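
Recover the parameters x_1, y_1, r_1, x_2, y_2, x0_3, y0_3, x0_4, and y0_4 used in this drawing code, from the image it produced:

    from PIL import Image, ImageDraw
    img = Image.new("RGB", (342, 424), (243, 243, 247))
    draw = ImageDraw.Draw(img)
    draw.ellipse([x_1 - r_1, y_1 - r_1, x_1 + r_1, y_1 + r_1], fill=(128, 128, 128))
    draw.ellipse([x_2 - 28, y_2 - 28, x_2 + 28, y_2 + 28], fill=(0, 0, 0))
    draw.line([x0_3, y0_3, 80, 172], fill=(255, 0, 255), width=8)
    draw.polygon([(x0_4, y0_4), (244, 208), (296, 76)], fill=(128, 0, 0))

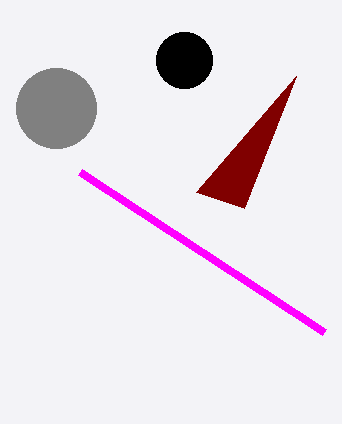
x_1 = 56, y_1 = 108, r_1 = 40, x_2 = 184, y_2 = 60, x0_3 = 324, y0_3 = 332, x0_4 = 196, y0_4 = 192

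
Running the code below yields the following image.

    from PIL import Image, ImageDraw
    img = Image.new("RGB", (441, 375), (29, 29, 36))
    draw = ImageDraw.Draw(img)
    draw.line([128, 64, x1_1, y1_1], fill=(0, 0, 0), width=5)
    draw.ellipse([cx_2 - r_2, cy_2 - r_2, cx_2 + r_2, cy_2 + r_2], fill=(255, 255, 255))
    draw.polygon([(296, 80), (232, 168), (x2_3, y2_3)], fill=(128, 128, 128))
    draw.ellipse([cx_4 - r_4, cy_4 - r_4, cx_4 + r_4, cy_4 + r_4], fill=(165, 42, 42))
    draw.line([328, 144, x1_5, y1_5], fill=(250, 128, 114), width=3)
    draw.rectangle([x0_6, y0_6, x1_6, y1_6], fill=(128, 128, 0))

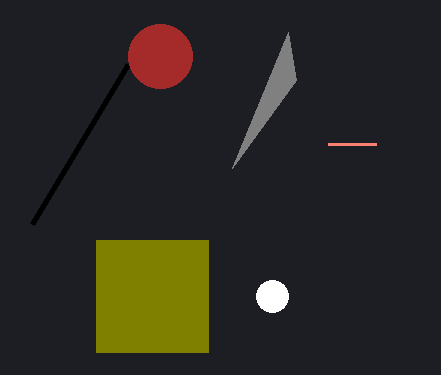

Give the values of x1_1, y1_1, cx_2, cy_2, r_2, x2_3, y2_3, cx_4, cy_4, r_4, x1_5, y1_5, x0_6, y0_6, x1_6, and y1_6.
x1_1 = 32
y1_1 = 224
cx_2 = 272
cy_2 = 296
r_2 = 16
x2_3 = 288
y2_3 = 32
cx_4 = 160
cy_4 = 56
r_4 = 32
x1_5 = 376
y1_5 = 144
x0_6 = 96
y0_6 = 240
x1_6 = 208
y1_6 = 352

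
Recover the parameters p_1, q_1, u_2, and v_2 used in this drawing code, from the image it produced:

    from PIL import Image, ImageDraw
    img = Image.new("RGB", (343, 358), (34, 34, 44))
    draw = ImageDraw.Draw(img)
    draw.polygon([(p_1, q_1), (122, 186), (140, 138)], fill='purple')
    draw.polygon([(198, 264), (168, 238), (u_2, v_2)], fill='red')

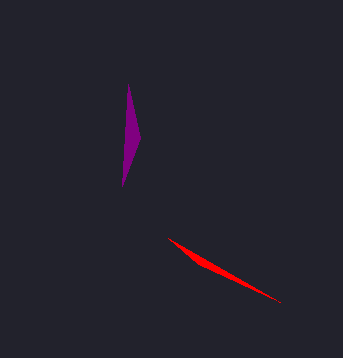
p_1 = 128; q_1 = 84; u_2 = 280; v_2 = 302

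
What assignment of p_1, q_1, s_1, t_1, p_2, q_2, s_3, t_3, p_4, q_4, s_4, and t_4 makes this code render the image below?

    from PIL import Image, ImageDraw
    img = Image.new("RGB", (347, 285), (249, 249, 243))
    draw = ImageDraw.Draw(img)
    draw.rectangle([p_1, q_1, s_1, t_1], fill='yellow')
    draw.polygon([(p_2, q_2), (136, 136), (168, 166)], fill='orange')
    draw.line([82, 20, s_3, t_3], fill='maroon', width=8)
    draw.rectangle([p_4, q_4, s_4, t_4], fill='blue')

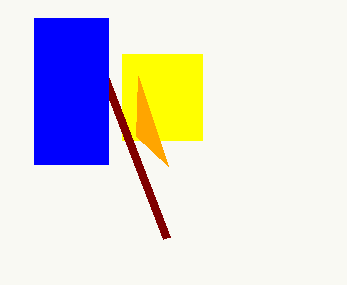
p_1 = 122; q_1 = 54; s_1 = 202; t_1 = 140; p_2 = 138; q_2 = 76; s_3 = 166; t_3 = 238; p_4 = 34; q_4 = 18; s_4 = 108; t_4 = 164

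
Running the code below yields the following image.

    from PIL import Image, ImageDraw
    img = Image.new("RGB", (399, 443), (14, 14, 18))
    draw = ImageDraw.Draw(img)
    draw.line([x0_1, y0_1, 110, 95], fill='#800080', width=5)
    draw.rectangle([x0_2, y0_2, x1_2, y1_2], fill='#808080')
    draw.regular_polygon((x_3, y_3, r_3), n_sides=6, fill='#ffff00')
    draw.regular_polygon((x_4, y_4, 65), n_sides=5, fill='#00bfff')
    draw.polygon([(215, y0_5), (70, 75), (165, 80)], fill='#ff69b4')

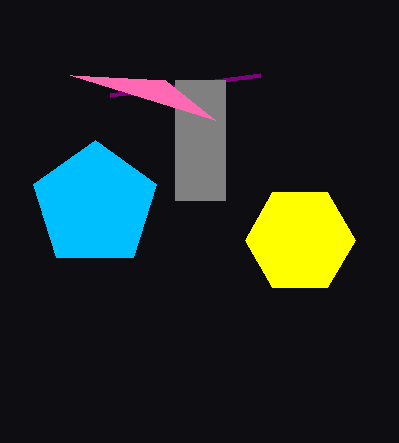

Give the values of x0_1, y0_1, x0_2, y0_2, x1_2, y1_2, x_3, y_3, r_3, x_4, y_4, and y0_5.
x0_1 = 260
y0_1 = 75
x0_2 = 175
y0_2 = 80
x1_2 = 225
y1_2 = 200
x_3 = 300
y_3 = 240
r_3 = 55
x_4 = 95
y_4 = 205
y0_5 = 120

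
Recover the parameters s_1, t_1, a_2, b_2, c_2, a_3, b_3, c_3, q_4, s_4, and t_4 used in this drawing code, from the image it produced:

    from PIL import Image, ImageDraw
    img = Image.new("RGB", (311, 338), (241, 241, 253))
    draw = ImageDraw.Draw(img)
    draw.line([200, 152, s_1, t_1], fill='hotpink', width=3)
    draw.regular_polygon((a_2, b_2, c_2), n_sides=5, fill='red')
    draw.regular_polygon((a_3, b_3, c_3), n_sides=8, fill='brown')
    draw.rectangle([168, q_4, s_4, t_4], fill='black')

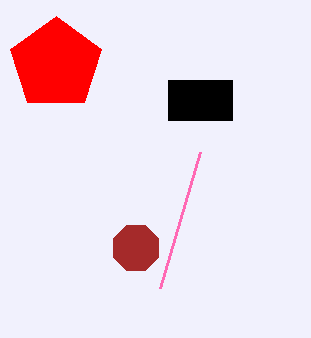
s_1 = 160
t_1 = 288
a_2 = 56
b_2 = 64
c_2 = 48
a_3 = 136
b_3 = 248
c_3 = 24
q_4 = 80
s_4 = 232
t_4 = 120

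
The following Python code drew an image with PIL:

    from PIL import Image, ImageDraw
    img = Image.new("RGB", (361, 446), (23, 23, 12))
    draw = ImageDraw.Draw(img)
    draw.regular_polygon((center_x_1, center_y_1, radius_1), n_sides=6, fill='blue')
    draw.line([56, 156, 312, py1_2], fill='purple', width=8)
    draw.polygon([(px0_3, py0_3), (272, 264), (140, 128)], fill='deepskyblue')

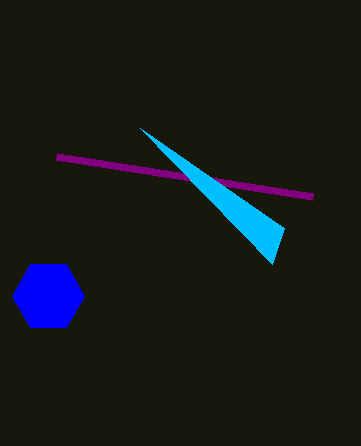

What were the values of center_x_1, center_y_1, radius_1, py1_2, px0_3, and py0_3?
center_x_1 = 48, center_y_1 = 296, radius_1 = 36, py1_2 = 196, px0_3 = 284, py0_3 = 228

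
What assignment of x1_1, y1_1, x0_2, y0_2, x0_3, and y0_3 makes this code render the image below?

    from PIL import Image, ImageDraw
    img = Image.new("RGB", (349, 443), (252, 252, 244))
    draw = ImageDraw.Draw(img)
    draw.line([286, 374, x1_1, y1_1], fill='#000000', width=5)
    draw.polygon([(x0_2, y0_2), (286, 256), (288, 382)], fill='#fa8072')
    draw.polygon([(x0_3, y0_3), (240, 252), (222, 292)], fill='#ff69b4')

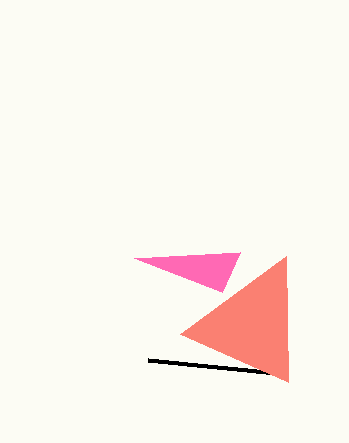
x1_1 = 148
y1_1 = 360
x0_2 = 180
y0_2 = 334
x0_3 = 134
y0_3 = 258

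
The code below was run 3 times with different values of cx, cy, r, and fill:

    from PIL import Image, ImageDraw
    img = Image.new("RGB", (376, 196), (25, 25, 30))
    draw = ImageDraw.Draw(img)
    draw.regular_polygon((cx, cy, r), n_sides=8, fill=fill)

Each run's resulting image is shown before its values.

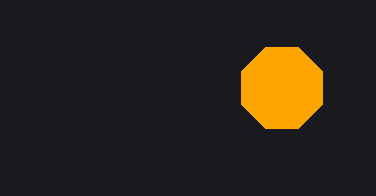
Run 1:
cx = 282, cy = 88, r = 44, fill = 'orange'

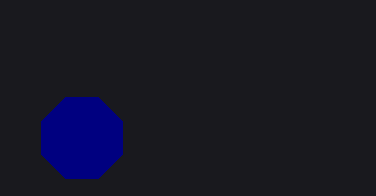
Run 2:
cx = 82; cy = 138; r = 44; fill = 'navy'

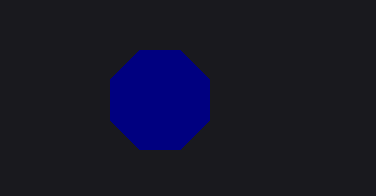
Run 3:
cx = 160; cy = 100; r = 54; fill = 'navy'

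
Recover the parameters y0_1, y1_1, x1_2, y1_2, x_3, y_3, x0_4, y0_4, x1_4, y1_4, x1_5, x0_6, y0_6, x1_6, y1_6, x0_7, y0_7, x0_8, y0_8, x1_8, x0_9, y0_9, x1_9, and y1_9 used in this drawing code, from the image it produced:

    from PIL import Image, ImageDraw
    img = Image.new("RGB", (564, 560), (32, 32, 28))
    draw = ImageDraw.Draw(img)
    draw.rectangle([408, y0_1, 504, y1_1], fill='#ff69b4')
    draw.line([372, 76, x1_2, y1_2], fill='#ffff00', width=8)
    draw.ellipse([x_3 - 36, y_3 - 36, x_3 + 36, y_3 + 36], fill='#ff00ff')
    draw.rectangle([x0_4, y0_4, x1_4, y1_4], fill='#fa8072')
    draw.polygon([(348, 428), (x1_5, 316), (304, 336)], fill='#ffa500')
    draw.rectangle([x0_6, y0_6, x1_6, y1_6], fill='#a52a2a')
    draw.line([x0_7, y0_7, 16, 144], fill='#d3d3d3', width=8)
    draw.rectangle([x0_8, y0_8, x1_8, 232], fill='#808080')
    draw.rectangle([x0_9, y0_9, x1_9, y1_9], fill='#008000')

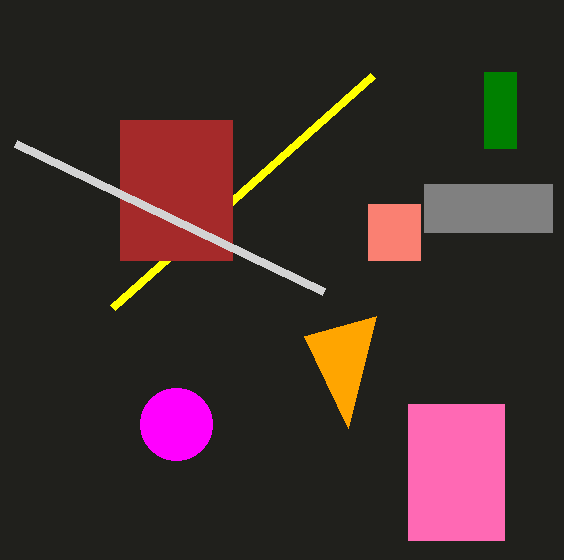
y0_1 = 404; y1_1 = 540; x1_2 = 112; y1_2 = 308; x_3 = 176; y_3 = 424; x0_4 = 368; y0_4 = 204; x1_4 = 420; y1_4 = 260; x1_5 = 376; x0_6 = 120; y0_6 = 120; x1_6 = 232; y1_6 = 260; x0_7 = 324; y0_7 = 292; x0_8 = 424; y0_8 = 184; x1_8 = 552; x0_9 = 484; y0_9 = 72; x1_9 = 516; y1_9 = 148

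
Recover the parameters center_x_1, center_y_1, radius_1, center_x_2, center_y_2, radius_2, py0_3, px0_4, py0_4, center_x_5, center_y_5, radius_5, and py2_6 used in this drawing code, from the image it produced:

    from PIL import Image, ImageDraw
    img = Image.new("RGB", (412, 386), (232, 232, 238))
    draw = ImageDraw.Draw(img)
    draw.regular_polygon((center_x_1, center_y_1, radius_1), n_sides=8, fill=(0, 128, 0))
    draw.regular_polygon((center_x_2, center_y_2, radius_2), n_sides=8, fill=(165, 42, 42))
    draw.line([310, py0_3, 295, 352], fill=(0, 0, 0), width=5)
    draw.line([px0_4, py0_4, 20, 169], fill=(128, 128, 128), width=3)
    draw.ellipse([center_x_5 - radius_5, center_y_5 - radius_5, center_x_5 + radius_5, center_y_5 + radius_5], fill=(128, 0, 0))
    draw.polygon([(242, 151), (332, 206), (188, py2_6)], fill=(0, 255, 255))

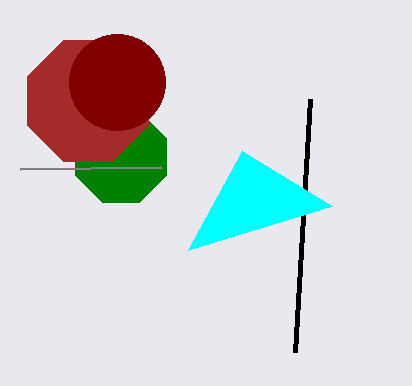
center_x_1 = 121; center_y_1 = 157; radius_1 = 49; center_x_2 = 88; center_y_2 = 101; radius_2 = 65; py0_3 = 99; px0_4 = 161; py0_4 = 167; center_x_5 = 117; center_y_5 = 82; radius_5 = 48; py2_6 = 250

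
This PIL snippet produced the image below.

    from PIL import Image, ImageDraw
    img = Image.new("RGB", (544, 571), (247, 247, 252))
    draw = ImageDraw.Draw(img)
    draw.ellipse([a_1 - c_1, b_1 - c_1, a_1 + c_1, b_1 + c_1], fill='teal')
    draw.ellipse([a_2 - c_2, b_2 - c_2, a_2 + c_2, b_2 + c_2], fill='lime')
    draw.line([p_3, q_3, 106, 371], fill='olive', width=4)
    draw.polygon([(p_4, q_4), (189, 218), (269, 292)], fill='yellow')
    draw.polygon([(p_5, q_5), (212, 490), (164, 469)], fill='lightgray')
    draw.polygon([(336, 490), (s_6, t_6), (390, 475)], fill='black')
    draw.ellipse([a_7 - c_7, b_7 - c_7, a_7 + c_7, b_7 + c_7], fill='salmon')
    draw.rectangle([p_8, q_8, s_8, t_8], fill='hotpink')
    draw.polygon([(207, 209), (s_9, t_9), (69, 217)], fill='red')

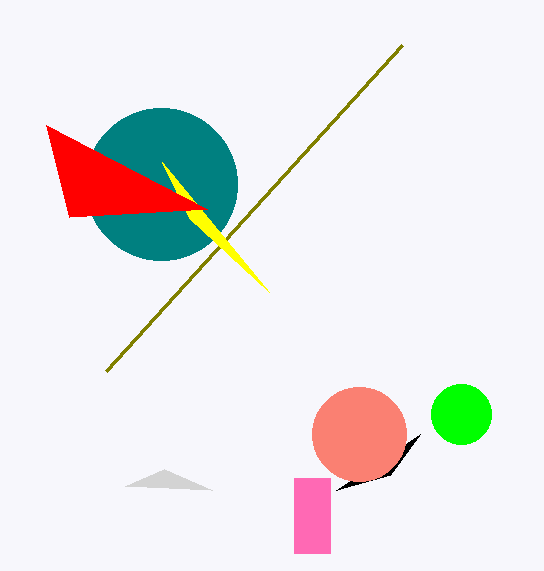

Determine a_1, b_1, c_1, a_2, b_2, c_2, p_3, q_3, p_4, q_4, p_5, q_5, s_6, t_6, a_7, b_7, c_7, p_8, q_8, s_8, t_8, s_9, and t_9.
a_1 = 161; b_1 = 184; c_1 = 76; a_2 = 461; b_2 = 414; c_2 = 30; p_3 = 402; q_3 = 45; p_4 = 162; q_4 = 162; p_5 = 125; q_5 = 486; s_6 = 420; t_6 = 434; a_7 = 359; b_7 = 434; c_7 = 47; p_8 = 294; q_8 = 478; s_8 = 330; t_8 = 553; s_9 = 46; t_9 = 125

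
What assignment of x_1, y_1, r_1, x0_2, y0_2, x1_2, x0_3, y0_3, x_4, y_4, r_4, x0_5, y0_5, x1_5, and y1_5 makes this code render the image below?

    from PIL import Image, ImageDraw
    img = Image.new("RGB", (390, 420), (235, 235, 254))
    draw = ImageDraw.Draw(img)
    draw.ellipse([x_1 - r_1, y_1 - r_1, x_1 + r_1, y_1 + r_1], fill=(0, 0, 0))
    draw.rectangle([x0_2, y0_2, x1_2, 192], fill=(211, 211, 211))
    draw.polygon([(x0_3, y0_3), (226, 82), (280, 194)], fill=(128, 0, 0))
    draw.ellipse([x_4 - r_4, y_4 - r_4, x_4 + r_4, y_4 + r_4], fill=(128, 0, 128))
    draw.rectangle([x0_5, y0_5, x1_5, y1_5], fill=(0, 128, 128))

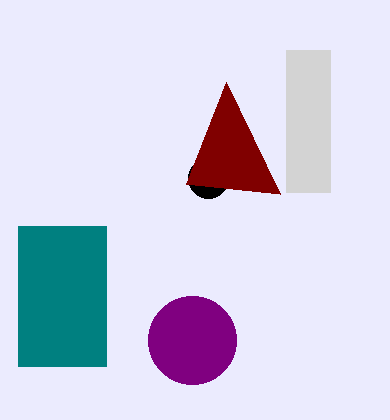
x_1 = 208, y_1 = 178, r_1 = 20, x0_2 = 286, y0_2 = 50, x1_2 = 330, x0_3 = 186, y0_3 = 184, x_4 = 192, y_4 = 340, r_4 = 44, x0_5 = 18, y0_5 = 226, x1_5 = 106, y1_5 = 366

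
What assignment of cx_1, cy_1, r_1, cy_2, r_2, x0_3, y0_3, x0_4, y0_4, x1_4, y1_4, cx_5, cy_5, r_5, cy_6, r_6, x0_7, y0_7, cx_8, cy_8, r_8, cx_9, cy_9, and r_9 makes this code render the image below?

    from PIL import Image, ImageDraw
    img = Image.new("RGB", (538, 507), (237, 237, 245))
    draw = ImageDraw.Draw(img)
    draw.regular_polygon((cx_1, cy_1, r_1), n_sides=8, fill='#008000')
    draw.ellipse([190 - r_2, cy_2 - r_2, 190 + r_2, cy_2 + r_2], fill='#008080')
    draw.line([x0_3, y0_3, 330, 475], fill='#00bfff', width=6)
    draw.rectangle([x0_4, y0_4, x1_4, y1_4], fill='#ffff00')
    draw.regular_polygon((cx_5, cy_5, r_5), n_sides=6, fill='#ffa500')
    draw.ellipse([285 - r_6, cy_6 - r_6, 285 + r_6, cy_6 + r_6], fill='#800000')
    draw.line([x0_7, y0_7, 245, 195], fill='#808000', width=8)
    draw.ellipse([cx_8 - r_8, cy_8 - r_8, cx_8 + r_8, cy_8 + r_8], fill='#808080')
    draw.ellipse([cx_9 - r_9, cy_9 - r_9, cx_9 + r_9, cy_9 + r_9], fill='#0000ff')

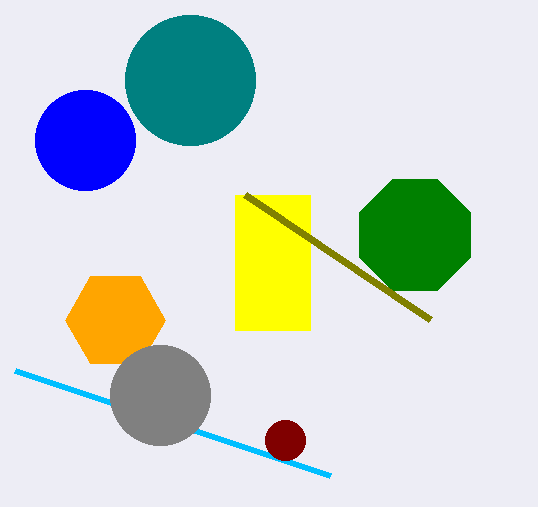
cx_1 = 415, cy_1 = 235, r_1 = 60, cy_2 = 80, r_2 = 65, x0_3 = 15, y0_3 = 370, x0_4 = 235, y0_4 = 195, x1_4 = 310, y1_4 = 330, cx_5 = 115, cy_5 = 320, r_5 = 50, cy_6 = 440, r_6 = 20, x0_7 = 430, y0_7 = 320, cx_8 = 160, cy_8 = 395, r_8 = 50, cx_9 = 85, cy_9 = 140, r_9 = 50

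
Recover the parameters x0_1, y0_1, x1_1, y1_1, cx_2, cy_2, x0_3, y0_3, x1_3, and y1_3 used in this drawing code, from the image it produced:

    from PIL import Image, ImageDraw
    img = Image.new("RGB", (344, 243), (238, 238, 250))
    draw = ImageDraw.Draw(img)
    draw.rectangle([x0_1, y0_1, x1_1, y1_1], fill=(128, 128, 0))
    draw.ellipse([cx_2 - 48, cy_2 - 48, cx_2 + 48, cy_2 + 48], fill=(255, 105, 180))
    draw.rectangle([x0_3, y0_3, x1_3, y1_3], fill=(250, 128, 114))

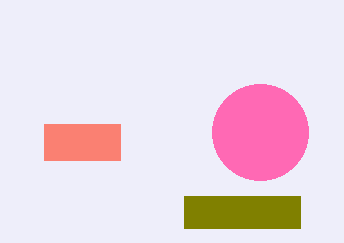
x0_1 = 184; y0_1 = 196; x1_1 = 300; y1_1 = 228; cx_2 = 260; cy_2 = 132; x0_3 = 44; y0_3 = 124; x1_3 = 120; y1_3 = 160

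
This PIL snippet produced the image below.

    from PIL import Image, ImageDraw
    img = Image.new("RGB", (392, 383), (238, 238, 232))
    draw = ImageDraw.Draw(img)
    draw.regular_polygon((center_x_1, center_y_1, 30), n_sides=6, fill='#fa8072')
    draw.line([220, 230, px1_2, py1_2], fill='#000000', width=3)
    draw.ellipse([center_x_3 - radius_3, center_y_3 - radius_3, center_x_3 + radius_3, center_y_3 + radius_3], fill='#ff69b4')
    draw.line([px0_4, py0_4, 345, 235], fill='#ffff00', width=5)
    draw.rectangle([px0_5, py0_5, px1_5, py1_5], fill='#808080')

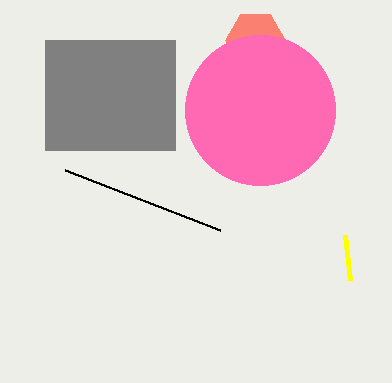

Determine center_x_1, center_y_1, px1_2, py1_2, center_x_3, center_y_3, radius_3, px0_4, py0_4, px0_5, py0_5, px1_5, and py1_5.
center_x_1 = 255
center_y_1 = 40
px1_2 = 65
py1_2 = 170
center_x_3 = 260
center_y_3 = 110
radius_3 = 75
px0_4 = 350
py0_4 = 280
px0_5 = 45
py0_5 = 40
px1_5 = 175
py1_5 = 150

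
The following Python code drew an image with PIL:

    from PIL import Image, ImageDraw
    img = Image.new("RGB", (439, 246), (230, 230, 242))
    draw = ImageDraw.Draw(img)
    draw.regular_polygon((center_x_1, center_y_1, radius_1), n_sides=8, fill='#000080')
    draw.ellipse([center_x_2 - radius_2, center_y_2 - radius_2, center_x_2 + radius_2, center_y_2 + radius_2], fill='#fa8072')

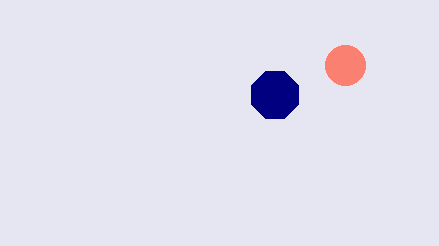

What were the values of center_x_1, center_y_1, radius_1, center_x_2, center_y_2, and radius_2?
center_x_1 = 275; center_y_1 = 95; radius_1 = 25; center_x_2 = 345; center_y_2 = 65; radius_2 = 20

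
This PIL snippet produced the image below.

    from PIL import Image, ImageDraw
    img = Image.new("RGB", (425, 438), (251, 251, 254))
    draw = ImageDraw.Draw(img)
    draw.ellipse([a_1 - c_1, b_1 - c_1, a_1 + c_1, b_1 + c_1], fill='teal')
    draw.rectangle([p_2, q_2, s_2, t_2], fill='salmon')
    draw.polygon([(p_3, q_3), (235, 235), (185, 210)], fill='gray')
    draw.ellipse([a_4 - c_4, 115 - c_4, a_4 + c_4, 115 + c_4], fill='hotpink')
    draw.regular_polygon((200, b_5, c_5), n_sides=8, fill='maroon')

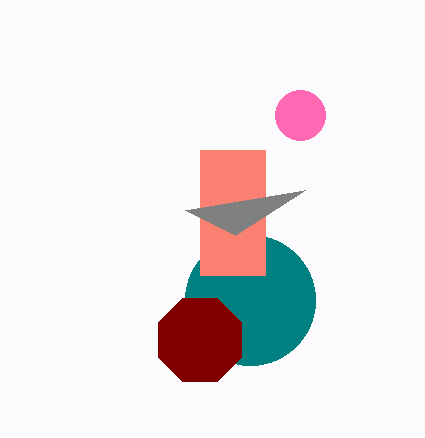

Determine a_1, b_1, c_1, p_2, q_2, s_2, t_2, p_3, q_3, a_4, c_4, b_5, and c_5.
a_1 = 250
b_1 = 300
c_1 = 65
p_2 = 200
q_2 = 150
s_2 = 265
t_2 = 275
p_3 = 305
q_3 = 190
a_4 = 300
c_4 = 25
b_5 = 340
c_5 = 45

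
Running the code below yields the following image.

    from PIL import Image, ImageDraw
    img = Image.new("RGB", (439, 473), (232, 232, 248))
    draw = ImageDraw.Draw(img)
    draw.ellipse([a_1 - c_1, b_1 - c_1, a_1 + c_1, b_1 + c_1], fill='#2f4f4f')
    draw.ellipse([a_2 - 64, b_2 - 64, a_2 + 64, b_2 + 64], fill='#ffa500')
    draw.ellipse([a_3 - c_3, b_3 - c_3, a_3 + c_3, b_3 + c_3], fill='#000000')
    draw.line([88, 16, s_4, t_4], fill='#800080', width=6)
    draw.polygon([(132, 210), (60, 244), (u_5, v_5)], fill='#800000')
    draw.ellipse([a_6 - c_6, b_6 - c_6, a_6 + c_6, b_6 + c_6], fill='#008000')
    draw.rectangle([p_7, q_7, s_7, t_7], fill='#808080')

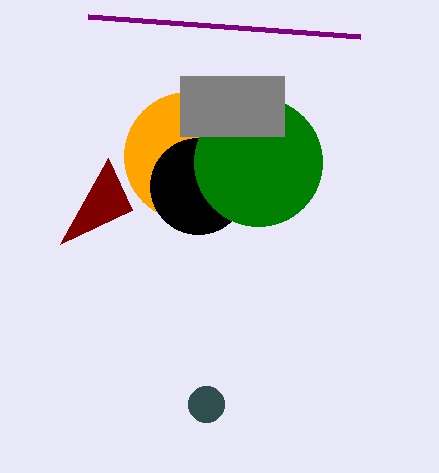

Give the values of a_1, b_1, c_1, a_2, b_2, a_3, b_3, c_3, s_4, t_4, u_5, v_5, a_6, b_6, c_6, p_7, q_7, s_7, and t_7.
a_1 = 206, b_1 = 404, c_1 = 18, a_2 = 188, b_2 = 156, a_3 = 198, b_3 = 186, c_3 = 48, s_4 = 360, t_4 = 36, u_5 = 108, v_5 = 158, a_6 = 258, b_6 = 162, c_6 = 64, p_7 = 180, q_7 = 76, s_7 = 284, t_7 = 136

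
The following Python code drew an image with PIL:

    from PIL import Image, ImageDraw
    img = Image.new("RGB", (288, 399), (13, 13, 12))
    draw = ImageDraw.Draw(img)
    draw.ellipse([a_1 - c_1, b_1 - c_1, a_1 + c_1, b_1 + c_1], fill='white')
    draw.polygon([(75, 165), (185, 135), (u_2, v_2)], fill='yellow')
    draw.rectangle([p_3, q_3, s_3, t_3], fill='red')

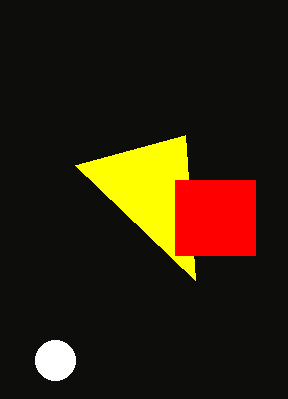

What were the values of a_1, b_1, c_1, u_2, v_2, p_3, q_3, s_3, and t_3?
a_1 = 55; b_1 = 360; c_1 = 20; u_2 = 195; v_2 = 280; p_3 = 175; q_3 = 180; s_3 = 255; t_3 = 255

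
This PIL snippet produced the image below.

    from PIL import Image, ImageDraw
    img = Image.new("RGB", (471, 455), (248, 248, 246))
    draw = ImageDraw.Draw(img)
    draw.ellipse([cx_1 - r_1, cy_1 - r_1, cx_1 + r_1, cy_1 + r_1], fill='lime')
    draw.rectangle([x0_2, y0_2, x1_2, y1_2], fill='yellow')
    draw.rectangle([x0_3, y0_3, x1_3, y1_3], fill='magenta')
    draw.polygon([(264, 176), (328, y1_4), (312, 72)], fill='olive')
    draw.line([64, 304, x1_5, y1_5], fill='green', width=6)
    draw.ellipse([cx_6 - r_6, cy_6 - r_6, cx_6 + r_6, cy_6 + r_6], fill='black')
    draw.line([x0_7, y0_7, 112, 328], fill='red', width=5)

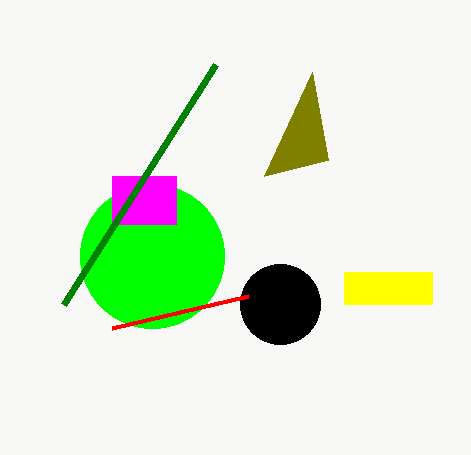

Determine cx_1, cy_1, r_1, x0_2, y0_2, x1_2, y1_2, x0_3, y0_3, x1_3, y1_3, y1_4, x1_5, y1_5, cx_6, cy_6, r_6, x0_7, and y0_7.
cx_1 = 152, cy_1 = 256, r_1 = 72, x0_2 = 344, y0_2 = 272, x1_2 = 432, y1_2 = 304, x0_3 = 112, y0_3 = 176, x1_3 = 176, y1_3 = 224, y1_4 = 160, x1_5 = 216, y1_5 = 64, cx_6 = 280, cy_6 = 304, r_6 = 40, x0_7 = 248, y0_7 = 296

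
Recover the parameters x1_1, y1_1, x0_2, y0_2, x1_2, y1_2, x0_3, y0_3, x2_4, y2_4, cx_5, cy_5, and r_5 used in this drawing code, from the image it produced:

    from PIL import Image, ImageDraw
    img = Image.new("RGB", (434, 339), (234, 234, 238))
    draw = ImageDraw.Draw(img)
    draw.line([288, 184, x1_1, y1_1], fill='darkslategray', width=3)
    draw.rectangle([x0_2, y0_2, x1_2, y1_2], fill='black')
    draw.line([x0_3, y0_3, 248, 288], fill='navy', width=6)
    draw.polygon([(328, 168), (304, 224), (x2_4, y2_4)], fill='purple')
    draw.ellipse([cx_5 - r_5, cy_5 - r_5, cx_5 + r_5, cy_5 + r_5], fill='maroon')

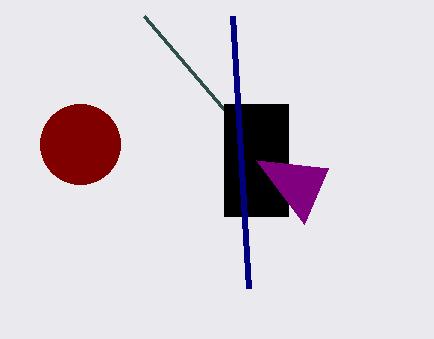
x1_1 = 144, y1_1 = 16, x0_2 = 224, y0_2 = 104, x1_2 = 288, y1_2 = 216, x0_3 = 232, y0_3 = 16, x2_4 = 256, y2_4 = 160, cx_5 = 80, cy_5 = 144, r_5 = 40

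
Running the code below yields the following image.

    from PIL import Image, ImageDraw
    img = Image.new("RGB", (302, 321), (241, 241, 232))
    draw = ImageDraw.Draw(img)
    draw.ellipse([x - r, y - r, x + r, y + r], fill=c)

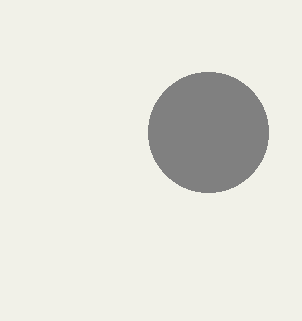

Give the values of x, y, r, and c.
x = 208
y = 132
r = 60
c = 'gray'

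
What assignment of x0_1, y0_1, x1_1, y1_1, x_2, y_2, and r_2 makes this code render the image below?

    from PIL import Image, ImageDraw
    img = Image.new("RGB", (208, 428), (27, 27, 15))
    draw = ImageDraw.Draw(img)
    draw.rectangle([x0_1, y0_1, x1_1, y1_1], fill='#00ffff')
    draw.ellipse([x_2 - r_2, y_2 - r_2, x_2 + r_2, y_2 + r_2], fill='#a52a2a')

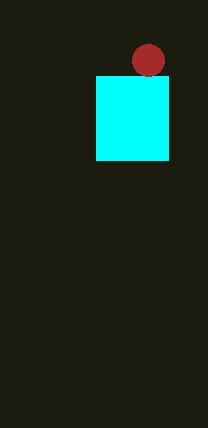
x0_1 = 96
y0_1 = 76
x1_1 = 168
y1_1 = 160
x_2 = 148
y_2 = 60
r_2 = 16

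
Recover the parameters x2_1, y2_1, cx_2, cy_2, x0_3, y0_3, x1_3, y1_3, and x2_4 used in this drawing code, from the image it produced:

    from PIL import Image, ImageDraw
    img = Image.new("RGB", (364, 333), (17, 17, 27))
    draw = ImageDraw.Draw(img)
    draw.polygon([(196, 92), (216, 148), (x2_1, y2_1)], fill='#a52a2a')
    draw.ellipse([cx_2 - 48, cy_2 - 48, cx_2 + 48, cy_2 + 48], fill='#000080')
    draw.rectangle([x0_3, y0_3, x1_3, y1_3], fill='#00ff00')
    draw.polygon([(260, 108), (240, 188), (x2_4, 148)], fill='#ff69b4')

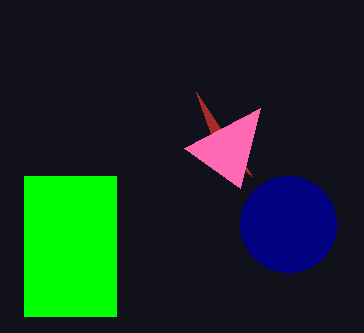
x2_1 = 252; y2_1 = 176; cx_2 = 288; cy_2 = 224; x0_3 = 24; y0_3 = 176; x1_3 = 116; y1_3 = 316; x2_4 = 184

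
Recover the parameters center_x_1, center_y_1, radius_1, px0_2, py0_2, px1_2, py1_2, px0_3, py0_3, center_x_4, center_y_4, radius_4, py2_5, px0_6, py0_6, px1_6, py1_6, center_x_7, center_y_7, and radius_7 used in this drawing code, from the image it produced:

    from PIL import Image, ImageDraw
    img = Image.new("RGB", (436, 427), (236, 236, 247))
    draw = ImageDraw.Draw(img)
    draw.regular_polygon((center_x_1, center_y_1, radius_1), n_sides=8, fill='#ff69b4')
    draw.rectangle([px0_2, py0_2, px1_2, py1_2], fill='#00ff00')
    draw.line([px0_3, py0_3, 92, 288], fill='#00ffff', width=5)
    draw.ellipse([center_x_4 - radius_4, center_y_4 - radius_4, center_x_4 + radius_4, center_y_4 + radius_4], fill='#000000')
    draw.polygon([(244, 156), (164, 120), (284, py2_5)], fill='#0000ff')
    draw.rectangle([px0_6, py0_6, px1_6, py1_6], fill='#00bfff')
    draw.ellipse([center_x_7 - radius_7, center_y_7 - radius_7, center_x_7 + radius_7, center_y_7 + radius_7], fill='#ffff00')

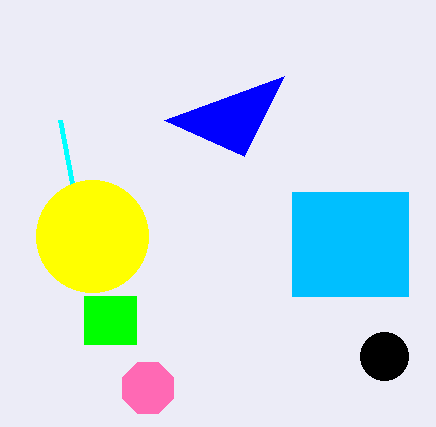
center_x_1 = 148; center_y_1 = 388; radius_1 = 28; px0_2 = 84; py0_2 = 296; px1_2 = 136; py1_2 = 344; px0_3 = 60; py0_3 = 120; center_x_4 = 384; center_y_4 = 356; radius_4 = 24; py2_5 = 76; px0_6 = 292; py0_6 = 192; px1_6 = 408; py1_6 = 296; center_x_7 = 92; center_y_7 = 236; radius_7 = 56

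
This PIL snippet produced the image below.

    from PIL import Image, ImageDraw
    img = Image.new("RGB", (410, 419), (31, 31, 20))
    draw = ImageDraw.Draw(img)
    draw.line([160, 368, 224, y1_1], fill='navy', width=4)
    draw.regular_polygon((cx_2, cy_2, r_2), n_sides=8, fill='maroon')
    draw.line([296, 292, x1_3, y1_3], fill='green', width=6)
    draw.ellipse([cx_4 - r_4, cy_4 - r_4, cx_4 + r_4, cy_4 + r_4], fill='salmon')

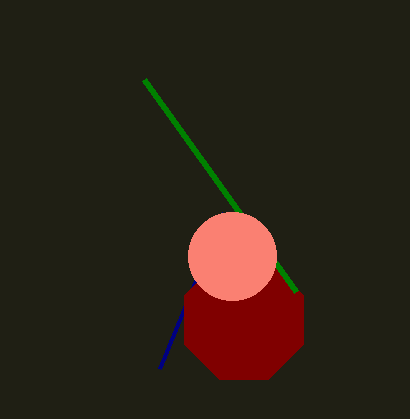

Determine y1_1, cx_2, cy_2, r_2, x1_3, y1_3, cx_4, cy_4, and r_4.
y1_1 = 212
cx_2 = 244
cy_2 = 320
r_2 = 64
x1_3 = 144
y1_3 = 80
cx_4 = 232
cy_4 = 256
r_4 = 44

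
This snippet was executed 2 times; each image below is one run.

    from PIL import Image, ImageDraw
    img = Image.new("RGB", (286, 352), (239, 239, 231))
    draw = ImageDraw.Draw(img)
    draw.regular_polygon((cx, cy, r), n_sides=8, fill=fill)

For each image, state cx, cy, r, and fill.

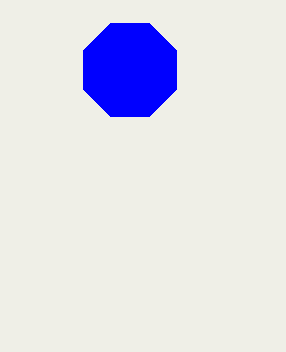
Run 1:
cx = 130; cy = 70; r = 50; fill = 'blue'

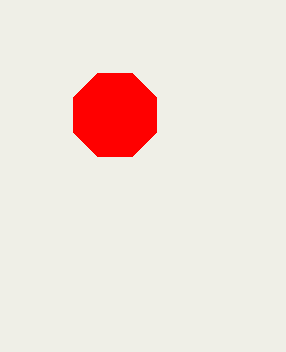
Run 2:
cx = 115, cy = 115, r = 45, fill = 'red'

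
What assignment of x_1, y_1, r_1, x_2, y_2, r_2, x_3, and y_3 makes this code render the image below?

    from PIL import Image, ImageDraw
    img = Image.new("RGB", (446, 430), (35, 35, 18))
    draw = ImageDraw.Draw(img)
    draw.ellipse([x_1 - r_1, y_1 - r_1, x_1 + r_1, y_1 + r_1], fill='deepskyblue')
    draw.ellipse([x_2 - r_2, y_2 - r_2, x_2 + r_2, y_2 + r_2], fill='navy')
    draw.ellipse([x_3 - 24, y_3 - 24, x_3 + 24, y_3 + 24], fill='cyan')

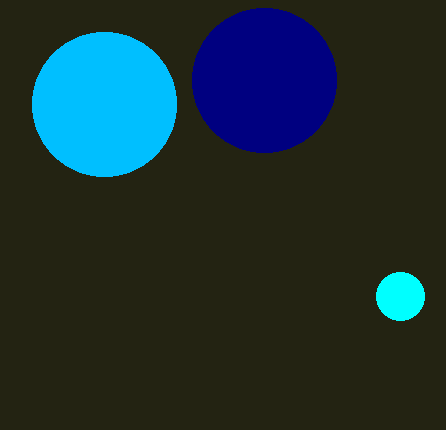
x_1 = 104
y_1 = 104
r_1 = 72
x_2 = 264
y_2 = 80
r_2 = 72
x_3 = 400
y_3 = 296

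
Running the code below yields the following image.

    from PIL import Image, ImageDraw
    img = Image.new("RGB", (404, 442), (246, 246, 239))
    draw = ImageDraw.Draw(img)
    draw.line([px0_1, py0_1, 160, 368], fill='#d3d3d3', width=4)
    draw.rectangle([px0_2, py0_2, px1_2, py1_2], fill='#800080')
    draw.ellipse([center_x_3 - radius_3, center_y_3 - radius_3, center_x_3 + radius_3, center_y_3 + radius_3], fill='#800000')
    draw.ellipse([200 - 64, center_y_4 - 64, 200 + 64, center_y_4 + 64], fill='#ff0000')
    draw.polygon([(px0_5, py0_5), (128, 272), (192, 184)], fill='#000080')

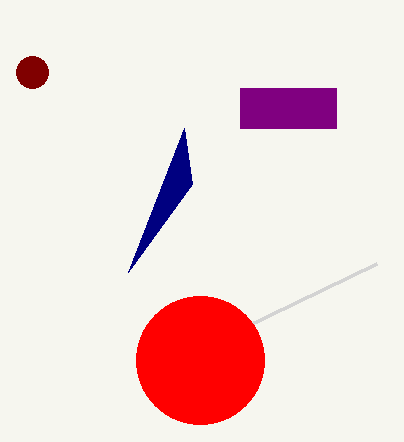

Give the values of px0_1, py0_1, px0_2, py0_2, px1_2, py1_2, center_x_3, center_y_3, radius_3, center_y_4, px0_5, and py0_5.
px0_1 = 376
py0_1 = 264
px0_2 = 240
py0_2 = 88
px1_2 = 336
py1_2 = 128
center_x_3 = 32
center_y_3 = 72
radius_3 = 16
center_y_4 = 360
px0_5 = 184
py0_5 = 128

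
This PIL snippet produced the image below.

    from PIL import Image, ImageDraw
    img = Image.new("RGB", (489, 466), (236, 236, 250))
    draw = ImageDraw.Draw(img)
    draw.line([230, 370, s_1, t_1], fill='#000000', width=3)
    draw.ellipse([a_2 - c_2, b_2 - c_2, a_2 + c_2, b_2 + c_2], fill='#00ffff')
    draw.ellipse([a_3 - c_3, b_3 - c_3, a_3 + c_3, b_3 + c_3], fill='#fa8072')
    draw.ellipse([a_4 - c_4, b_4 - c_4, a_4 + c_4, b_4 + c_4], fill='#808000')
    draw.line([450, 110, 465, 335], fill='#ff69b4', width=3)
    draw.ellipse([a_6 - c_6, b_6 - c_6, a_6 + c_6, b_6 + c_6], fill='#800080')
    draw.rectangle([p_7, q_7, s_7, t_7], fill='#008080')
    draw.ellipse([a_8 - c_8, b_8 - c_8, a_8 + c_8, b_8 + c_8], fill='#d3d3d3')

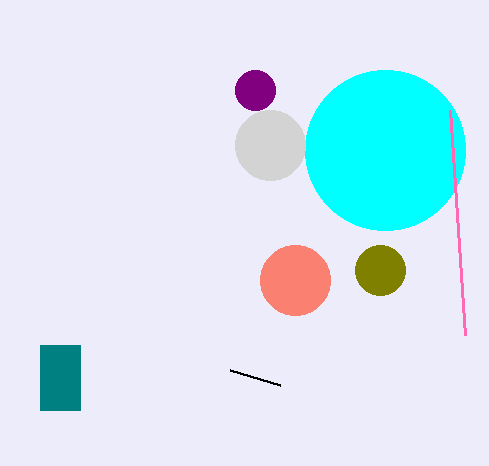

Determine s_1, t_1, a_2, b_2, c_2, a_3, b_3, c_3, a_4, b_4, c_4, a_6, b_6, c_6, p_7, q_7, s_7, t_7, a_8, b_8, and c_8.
s_1 = 280, t_1 = 385, a_2 = 385, b_2 = 150, c_2 = 80, a_3 = 295, b_3 = 280, c_3 = 35, a_4 = 380, b_4 = 270, c_4 = 25, a_6 = 255, b_6 = 90, c_6 = 20, p_7 = 40, q_7 = 345, s_7 = 80, t_7 = 410, a_8 = 270, b_8 = 145, c_8 = 35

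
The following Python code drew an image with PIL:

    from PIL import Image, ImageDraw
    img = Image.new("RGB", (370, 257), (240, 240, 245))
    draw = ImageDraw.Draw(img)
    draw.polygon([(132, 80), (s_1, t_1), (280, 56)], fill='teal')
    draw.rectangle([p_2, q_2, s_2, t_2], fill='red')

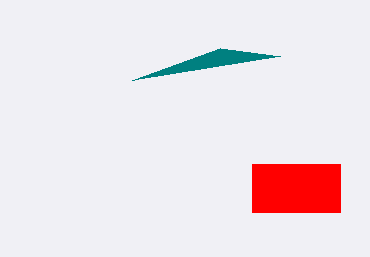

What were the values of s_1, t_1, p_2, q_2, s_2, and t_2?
s_1 = 220; t_1 = 48; p_2 = 252; q_2 = 164; s_2 = 340; t_2 = 212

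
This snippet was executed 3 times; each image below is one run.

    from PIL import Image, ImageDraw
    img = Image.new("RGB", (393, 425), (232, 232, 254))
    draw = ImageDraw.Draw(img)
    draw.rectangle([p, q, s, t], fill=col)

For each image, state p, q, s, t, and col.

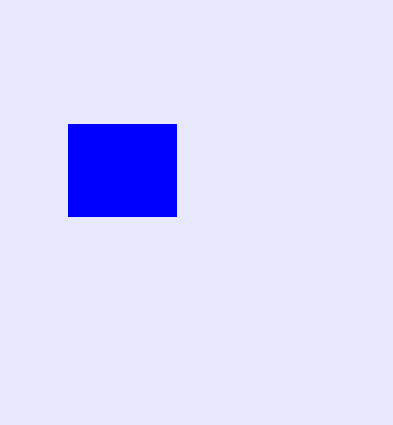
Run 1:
p = 68
q = 124
s = 176
t = 216
col = 'blue'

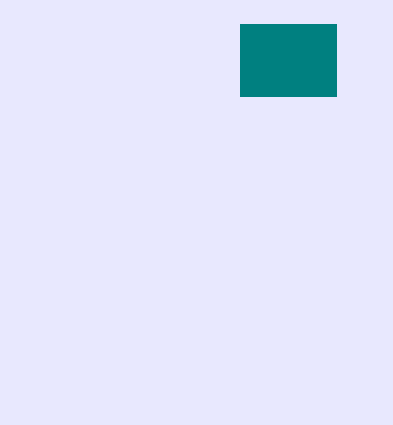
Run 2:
p = 240, q = 24, s = 336, t = 96, col = 'teal'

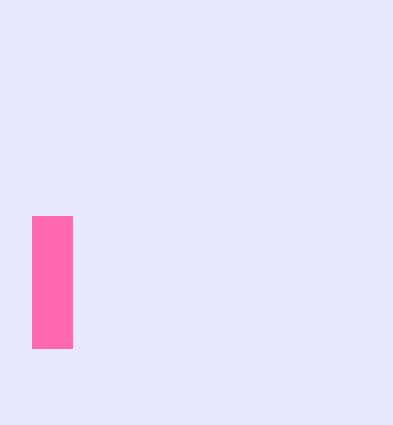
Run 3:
p = 32; q = 216; s = 72; t = 348; col = 'hotpink'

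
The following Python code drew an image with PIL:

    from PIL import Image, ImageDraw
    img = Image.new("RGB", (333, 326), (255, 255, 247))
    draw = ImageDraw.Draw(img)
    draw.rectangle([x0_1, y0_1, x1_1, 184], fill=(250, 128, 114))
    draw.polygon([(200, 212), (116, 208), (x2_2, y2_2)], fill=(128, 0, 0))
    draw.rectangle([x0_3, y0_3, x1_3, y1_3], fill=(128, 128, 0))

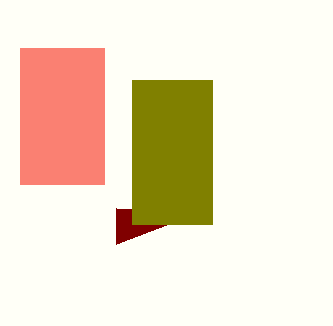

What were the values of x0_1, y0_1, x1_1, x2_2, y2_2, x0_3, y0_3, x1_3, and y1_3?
x0_1 = 20, y0_1 = 48, x1_1 = 104, x2_2 = 116, y2_2 = 244, x0_3 = 132, y0_3 = 80, x1_3 = 212, y1_3 = 224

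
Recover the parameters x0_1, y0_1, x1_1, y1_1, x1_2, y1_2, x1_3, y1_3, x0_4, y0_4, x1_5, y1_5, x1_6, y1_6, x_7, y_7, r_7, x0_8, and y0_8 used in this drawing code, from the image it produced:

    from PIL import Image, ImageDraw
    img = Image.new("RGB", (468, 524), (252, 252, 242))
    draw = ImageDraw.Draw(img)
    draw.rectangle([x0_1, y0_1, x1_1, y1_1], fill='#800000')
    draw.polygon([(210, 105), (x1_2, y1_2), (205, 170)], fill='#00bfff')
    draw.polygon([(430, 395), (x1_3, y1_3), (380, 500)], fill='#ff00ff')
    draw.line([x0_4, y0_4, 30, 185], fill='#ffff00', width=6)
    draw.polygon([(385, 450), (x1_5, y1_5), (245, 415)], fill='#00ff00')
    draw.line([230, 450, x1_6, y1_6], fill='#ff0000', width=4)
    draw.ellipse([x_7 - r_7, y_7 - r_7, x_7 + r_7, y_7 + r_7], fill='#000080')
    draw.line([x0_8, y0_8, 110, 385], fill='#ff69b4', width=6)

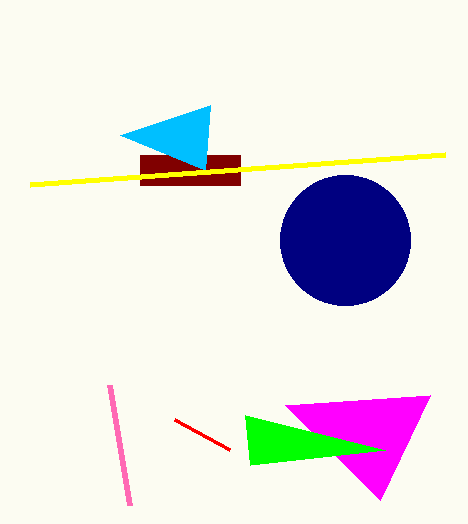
x0_1 = 140; y0_1 = 155; x1_1 = 240; y1_1 = 185; x1_2 = 120; y1_2 = 135; x1_3 = 285; y1_3 = 405; x0_4 = 445; y0_4 = 155; x1_5 = 250; y1_5 = 465; x1_6 = 175; y1_6 = 420; x_7 = 345; y_7 = 240; r_7 = 65; x0_8 = 130; y0_8 = 505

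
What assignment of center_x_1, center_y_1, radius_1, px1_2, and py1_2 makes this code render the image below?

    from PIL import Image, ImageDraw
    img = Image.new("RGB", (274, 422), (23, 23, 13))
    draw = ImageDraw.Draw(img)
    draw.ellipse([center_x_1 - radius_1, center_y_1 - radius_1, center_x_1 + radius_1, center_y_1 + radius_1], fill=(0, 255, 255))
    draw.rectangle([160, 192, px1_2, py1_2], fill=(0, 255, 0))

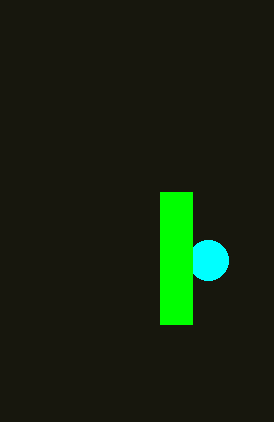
center_x_1 = 208
center_y_1 = 260
radius_1 = 20
px1_2 = 192
py1_2 = 324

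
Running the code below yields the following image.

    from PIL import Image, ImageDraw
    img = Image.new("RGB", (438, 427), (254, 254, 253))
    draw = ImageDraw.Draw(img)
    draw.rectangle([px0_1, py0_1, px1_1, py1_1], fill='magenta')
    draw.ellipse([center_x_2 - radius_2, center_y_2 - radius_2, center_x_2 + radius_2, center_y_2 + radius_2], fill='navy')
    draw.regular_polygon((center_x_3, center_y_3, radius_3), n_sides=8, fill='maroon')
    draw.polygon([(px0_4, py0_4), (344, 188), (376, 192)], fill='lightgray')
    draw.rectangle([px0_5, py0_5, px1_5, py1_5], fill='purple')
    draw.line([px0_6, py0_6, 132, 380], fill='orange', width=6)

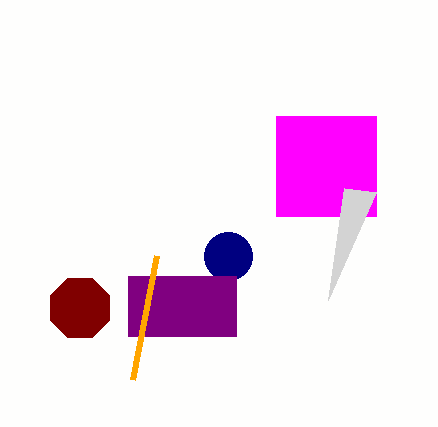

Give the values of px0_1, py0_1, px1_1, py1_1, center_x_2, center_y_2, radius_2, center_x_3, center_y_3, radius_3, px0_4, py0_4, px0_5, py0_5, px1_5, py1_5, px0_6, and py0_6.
px0_1 = 276; py0_1 = 116; px1_1 = 376; py1_1 = 216; center_x_2 = 228; center_y_2 = 256; radius_2 = 24; center_x_3 = 80; center_y_3 = 308; radius_3 = 32; px0_4 = 328; py0_4 = 300; px0_5 = 128; py0_5 = 276; px1_5 = 236; py1_5 = 336; px0_6 = 156; py0_6 = 256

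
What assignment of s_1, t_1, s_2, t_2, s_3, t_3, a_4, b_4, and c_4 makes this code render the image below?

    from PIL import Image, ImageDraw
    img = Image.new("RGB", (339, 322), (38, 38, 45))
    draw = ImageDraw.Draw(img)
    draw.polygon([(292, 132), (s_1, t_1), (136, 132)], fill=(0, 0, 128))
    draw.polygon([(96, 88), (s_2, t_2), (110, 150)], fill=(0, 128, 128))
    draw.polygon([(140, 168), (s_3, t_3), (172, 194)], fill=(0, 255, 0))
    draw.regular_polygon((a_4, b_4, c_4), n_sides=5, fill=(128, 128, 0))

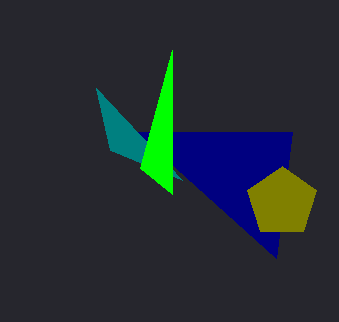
s_1 = 276
t_1 = 258
s_2 = 182
t_2 = 180
s_3 = 172
t_3 = 50
a_4 = 282
b_4 = 202
c_4 = 36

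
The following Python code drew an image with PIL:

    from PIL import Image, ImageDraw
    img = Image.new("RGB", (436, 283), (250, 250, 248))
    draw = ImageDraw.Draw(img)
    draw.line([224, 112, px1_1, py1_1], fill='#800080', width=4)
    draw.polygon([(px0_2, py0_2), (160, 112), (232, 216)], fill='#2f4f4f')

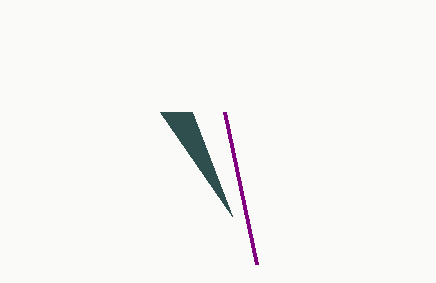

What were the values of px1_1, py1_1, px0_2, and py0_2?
px1_1 = 256
py1_1 = 264
px0_2 = 192
py0_2 = 112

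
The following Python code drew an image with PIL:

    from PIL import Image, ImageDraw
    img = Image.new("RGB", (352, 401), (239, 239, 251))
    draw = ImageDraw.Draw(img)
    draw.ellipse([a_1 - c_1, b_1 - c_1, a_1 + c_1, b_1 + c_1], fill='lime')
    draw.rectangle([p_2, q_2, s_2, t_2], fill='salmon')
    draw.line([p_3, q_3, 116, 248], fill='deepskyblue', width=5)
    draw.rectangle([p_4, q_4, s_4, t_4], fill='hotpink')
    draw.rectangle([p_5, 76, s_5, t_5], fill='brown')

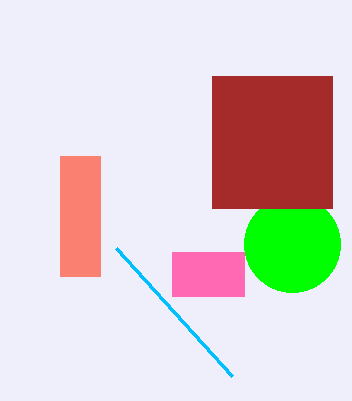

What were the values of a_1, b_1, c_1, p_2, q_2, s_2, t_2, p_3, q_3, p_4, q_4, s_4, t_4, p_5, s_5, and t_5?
a_1 = 292, b_1 = 244, c_1 = 48, p_2 = 60, q_2 = 156, s_2 = 100, t_2 = 276, p_3 = 232, q_3 = 376, p_4 = 172, q_4 = 252, s_4 = 244, t_4 = 296, p_5 = 212, s_5 = 332, t_5 = 208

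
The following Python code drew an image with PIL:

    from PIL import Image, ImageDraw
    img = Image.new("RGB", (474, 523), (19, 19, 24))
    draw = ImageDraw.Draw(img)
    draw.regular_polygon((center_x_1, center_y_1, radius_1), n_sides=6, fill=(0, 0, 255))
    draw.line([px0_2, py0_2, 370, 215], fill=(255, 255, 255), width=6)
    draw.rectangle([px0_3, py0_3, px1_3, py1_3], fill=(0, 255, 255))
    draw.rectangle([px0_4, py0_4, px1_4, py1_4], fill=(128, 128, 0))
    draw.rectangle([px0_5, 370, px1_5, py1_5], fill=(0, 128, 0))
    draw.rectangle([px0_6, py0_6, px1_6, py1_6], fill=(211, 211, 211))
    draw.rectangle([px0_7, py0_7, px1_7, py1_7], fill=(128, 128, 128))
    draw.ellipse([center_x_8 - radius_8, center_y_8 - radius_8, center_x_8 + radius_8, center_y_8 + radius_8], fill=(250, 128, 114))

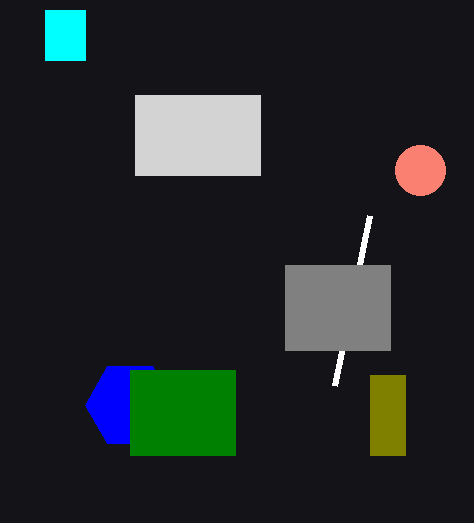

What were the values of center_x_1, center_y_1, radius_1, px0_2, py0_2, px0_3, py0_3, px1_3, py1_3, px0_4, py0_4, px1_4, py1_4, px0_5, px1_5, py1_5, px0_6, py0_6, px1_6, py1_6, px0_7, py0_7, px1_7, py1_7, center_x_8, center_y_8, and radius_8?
center_x_1 = 130; center_y_1 = 405; radius_1 = 45; px0_2 = 335; py0_2 = 385; px0_3 = 45; py0_3 = 10; px1_3 = 85; py1_3 = 60; px0_4 = 370; py0_4 = 375; px1_4 = 405; py1_4 = 455; px0_5 = 130; px1_5 = 235; py1_5 = 455; px0_6 = 135; py0_6 = 95; px1_6 = 260; py1_6 = 175; px0_7 = 285; py0_7 = 265; px1_7 = 390; py1_7 = 350; center_x_8 = 420; center_y_8 = 170; radius_8 = 25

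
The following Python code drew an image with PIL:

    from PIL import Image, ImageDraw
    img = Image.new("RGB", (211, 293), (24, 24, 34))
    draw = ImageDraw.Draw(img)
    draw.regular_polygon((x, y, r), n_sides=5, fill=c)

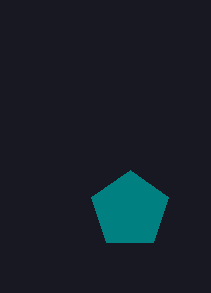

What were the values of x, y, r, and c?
x = 130; y = 210; r = 40; c = 'teal'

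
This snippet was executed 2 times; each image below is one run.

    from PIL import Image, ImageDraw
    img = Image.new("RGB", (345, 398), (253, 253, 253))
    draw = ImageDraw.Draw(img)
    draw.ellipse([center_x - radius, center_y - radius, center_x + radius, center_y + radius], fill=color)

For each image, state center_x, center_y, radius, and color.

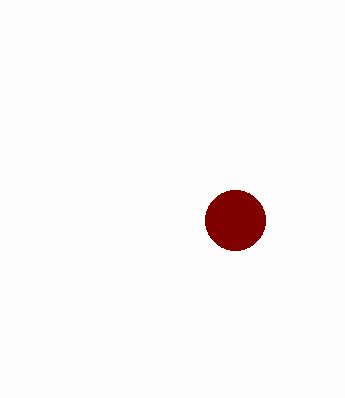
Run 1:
center_x = 235, center_y = 220, radius = 30, color = 'maroon'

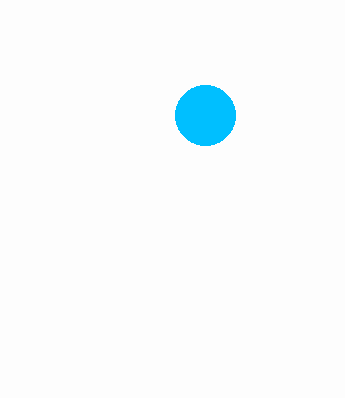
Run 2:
center_x = 205; center_y = 115; radius = 30; color = 'deepskyblue'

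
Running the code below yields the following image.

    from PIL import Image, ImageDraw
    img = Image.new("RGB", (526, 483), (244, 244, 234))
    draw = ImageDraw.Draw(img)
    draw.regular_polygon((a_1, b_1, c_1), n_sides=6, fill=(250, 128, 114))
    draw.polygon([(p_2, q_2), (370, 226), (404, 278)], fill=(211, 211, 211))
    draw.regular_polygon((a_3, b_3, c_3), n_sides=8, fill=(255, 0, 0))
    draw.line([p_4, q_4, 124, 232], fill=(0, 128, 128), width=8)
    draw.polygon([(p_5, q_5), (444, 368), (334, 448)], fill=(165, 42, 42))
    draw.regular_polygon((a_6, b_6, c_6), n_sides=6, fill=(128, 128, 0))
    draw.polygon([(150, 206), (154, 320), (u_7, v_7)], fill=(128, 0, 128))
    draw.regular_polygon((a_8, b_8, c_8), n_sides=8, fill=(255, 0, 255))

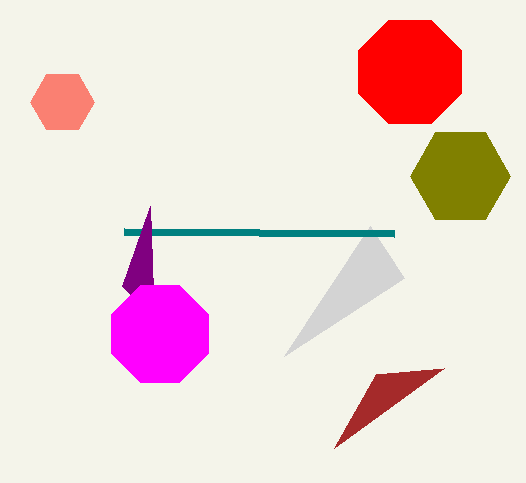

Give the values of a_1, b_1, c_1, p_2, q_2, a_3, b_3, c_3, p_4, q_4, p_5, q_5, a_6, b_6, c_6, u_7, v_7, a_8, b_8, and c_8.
a_1 = 62, b_1 = 102, c_1 = 32, p_2 = 284, q_2 = 356, a_3 = 410, b_3 = 72, c_3 = 56, p_4 = 394, q_4 = 234, p_5 = 376, q_5 = 374, a_6 = 460, b_6 = 176, c_6 = 50, u_7 = 122, v_7 = 286, a_8 = 160, b_8 = 334, c_8 = 52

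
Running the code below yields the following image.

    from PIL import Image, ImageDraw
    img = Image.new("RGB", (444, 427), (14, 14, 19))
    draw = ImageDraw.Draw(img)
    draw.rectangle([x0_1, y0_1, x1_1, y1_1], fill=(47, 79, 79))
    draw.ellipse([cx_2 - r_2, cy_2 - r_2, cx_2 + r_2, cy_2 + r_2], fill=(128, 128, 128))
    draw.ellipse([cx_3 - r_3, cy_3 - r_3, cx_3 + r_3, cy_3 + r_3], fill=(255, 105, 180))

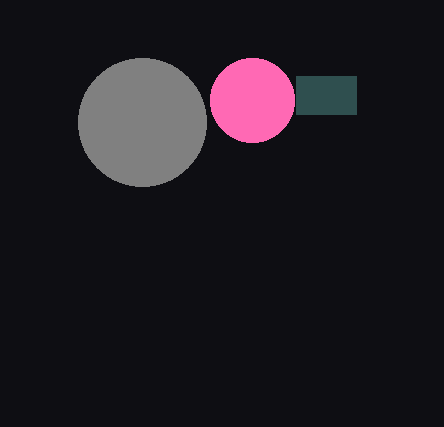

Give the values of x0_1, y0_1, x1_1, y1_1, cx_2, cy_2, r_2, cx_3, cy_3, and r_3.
x0_1 = 296
y0_1 = 76
x1_1 = 356
y1_1 = 114
cx_2 = 142
cy_2 = 122
r_2 = 64
cx_3 = 252
cy_3 = 100
r_3 = 42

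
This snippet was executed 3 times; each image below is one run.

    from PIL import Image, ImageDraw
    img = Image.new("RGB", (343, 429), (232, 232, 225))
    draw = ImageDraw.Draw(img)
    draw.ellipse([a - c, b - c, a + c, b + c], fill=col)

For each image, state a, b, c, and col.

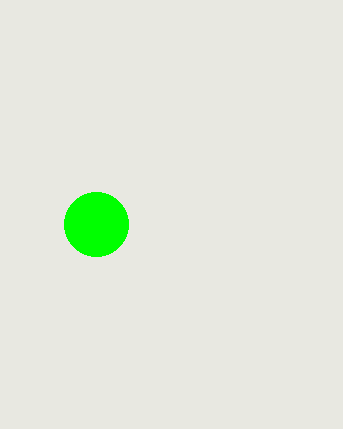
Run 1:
a = 96, b = 224, c = 32, col = 'lime'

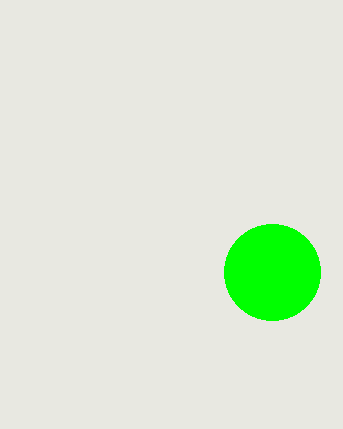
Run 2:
a = 272; b = 272; c = 48; col = 'lime'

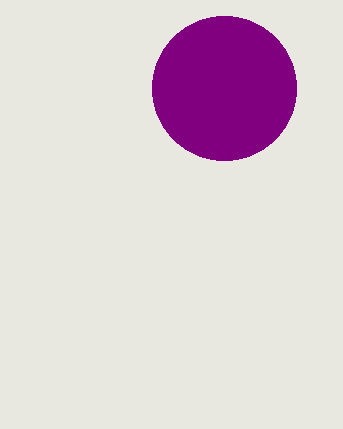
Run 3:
a = 224, b = 88, c = 72, col = 'purple'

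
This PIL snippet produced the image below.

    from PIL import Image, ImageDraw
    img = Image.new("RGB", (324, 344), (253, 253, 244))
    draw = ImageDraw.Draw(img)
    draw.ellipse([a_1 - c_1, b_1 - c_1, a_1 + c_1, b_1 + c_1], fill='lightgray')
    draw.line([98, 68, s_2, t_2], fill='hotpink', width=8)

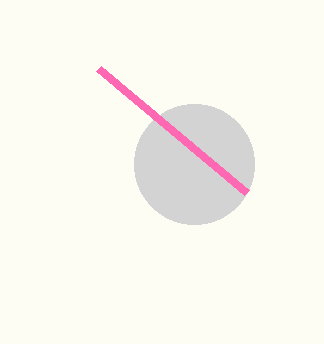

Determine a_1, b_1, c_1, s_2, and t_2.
a_1 = 194, b_1 = 164, c_1 = 60, s_2 = 246, t_2 = 192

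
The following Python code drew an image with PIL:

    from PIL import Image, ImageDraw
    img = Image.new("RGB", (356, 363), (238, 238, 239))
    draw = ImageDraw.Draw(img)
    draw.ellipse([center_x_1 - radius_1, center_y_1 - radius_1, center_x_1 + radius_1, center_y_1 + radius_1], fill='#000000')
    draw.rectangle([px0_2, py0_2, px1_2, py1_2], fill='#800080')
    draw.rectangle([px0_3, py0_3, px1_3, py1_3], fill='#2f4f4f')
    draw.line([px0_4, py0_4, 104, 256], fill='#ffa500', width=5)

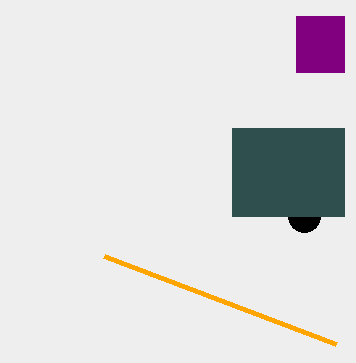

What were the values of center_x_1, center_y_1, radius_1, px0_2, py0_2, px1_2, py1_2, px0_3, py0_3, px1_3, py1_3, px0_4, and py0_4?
center_x_1 = 304
center_y_1 = 216
radius_1 = 16
px0_2 = 296
py0_2 = 16
px1_2 = 344
py1_2 = 72
px0_3 = 232
py0_3 = 128
px1_3 = 344
py1_3 = 216
px0_4 = 336
py0_4 = 344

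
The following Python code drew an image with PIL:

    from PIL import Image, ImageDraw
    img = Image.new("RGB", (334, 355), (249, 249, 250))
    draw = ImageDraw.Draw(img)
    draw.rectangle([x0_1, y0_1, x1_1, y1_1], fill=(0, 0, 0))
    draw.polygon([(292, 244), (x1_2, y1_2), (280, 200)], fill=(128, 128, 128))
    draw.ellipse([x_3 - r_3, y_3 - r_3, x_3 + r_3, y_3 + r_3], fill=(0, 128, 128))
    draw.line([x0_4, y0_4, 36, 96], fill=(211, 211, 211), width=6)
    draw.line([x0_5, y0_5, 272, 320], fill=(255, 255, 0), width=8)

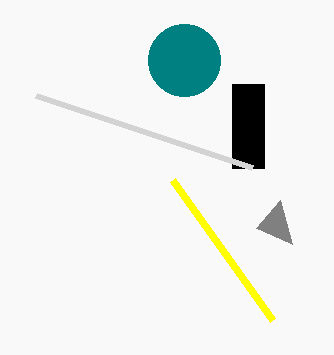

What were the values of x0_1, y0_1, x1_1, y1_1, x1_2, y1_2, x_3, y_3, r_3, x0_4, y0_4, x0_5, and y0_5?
x0_1 = 232, y0_1 = 84, x1_1 = 264, y1_1 = 168, x1_2 = 256, y1_2 = 228, x_3 = 184, y_3 = 60, r_3 = 36, x0_4 = 252, y0_4 = 168, x0_5 = 172, y0_5 = 180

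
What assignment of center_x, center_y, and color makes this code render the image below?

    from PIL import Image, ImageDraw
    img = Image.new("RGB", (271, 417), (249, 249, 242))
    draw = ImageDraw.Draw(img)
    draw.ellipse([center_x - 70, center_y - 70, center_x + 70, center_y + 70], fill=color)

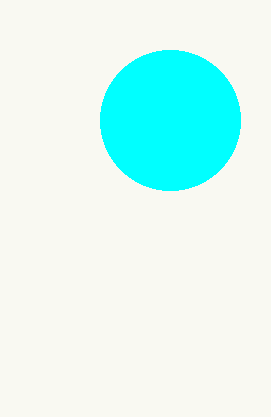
center_x = 170; center_y = 120; color = 'cyan'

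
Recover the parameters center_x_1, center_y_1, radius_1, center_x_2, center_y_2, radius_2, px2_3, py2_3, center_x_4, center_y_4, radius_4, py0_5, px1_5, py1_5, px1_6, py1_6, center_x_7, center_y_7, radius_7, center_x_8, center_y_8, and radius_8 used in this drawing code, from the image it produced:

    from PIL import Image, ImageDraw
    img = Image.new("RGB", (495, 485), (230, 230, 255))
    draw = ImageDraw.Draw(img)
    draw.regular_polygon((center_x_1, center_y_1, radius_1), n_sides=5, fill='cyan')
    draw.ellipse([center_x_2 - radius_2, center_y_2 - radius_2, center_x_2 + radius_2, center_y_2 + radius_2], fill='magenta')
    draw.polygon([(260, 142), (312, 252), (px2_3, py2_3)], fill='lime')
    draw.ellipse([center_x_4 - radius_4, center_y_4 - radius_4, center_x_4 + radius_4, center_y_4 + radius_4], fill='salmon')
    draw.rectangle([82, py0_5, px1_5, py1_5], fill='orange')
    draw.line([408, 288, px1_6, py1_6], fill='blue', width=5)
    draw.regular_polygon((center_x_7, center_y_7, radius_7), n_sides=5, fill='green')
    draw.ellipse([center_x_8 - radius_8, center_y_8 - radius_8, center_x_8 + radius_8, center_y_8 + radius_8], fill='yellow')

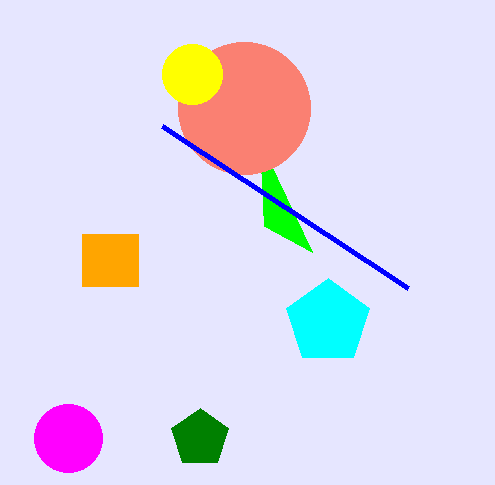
center_x_1 = 328
center_y_1 = 322
radius_1 = 44
center_x_2 = 68
center_y_2 = 438
radius_2 = 34
px2_3 = 264
py2_3 = 226
center_x_4 = 244
center_y_4 = 108
radius_4 = 66
py0_5 = 234
px1_5 = 138
py1_5 = 286
px1_6 = 162
py1_6 = 126
center_x_7 = 200
center_y_7 = 438
radius_7 = 30
center_x_8 = 192
center_y_8 = 74
radius_8 = 30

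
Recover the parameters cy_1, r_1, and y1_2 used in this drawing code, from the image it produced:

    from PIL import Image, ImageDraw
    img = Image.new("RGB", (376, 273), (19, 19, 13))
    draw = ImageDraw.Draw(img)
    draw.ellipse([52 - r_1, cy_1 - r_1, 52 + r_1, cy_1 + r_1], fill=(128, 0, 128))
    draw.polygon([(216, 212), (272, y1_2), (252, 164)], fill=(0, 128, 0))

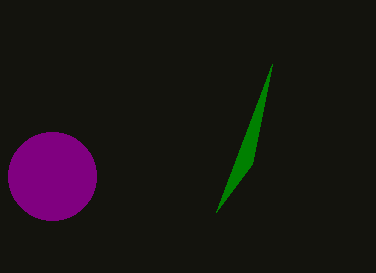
cy_1 = 176, r_1 = 44, y1_2 = 64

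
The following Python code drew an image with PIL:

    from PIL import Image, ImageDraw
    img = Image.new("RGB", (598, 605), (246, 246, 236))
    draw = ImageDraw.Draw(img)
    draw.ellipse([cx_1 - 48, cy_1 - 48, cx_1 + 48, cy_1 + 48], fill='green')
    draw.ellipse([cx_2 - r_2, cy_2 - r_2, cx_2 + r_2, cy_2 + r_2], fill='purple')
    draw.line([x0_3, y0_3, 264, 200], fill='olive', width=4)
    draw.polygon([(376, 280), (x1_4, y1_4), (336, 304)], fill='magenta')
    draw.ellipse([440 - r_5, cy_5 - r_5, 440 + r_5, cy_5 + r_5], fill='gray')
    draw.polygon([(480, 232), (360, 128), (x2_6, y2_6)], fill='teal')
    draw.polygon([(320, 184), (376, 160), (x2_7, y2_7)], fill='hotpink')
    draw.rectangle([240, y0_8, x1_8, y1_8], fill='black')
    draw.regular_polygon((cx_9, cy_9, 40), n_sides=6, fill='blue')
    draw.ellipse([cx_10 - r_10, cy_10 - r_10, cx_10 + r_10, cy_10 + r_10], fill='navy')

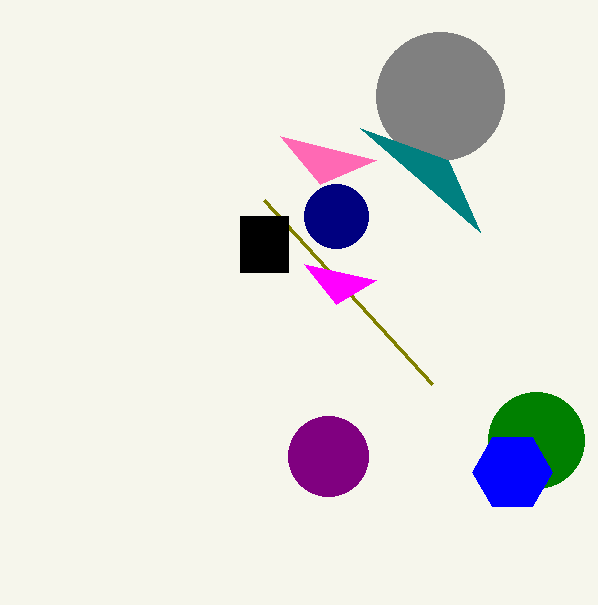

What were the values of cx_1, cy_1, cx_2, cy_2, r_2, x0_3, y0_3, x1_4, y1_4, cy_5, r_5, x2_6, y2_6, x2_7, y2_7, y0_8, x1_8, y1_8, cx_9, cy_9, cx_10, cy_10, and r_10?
cx_1 = 536; cy_1 = 440; cx_2 = 328; cy_2 = 456; r_2 = 40; x0_3 = 432; y0_3 = 384; x1_4 = 304; y1_4 = 264; cy_5 = 96; r_5 = 64; x2_6 = 448; y2_6 = 160; x2_7 = 280; y2_7 = 136; y0_8 = 216; x1_8 = 288; y1_8 = 272; cx_9 = 512; cy_9 = 472; cx_10 = 336; cy_10 = 216; r_10 = 32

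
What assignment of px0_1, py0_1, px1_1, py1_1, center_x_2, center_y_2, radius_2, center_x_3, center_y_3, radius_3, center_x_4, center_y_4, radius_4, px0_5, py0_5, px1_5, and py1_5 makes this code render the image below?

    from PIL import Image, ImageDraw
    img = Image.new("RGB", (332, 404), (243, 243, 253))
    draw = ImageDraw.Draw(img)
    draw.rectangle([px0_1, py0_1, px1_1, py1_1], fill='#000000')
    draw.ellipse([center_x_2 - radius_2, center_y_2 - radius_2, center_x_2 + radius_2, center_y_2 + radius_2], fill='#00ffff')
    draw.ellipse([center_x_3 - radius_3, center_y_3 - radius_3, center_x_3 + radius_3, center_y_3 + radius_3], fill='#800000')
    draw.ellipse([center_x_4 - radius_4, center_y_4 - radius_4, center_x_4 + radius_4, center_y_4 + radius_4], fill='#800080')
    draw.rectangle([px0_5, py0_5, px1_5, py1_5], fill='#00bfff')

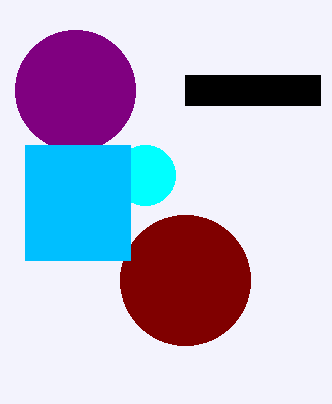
px0_1 = 185; py0_1 = 75; px1_1 = 320; py1_1 = 105; center_x_2 = 145; center_y_2 = 175; radius_2 = 30; center_x_3 = 185; center_y_3 = 280; radius_3 = 65; center_x_4 = 75; center_y_4 = 90; radius_4 = 60; px0_5 = 25; py0_5 = 145; px1_5 = 130; py1_5 = 260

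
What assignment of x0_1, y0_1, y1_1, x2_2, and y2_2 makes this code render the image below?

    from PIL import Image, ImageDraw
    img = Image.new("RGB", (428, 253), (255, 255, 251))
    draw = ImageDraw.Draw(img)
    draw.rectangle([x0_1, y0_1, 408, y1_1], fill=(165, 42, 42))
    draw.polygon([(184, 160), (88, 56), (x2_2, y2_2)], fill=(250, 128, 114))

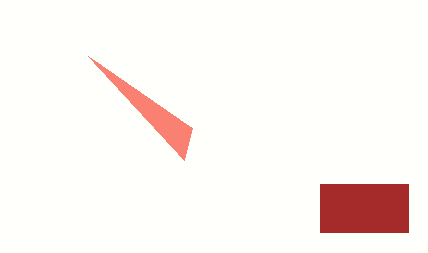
x0_1 = 320; y0_1 = 184; y1_1 = 232; x2_2 = 192; y2_2 = 128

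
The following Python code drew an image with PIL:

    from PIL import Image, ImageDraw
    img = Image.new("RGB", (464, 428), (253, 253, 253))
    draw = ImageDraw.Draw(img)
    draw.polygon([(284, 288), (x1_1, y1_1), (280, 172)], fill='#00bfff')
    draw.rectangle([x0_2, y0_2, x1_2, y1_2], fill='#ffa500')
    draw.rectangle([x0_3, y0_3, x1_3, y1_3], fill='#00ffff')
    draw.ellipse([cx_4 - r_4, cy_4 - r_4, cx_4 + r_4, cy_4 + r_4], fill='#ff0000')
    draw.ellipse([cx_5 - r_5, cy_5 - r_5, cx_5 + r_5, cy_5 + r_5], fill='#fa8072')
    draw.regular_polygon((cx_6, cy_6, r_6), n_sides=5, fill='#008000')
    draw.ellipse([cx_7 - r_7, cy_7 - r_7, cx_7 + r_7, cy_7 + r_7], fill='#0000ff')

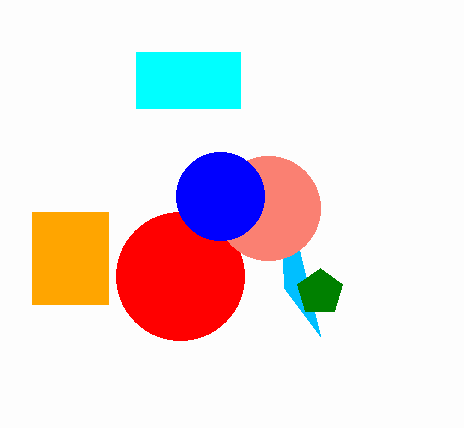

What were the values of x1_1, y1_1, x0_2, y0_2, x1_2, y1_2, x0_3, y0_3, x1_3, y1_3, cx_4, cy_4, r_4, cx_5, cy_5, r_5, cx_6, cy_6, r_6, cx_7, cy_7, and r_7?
x1_1 = 320; y1_1 = 336; x0_2 = 32; y0_2 = 212; x1_2 = 108; y1_2 = 304; x0_3 = 136; y0_3 = 52; x1_3 = 240; y1_3 = 108; cx_4 = 180; cy_4 = 276; r_4 = 64; cx_5 = 268; cy_5 = 208; r_5 = 52; cx_6 = 320; cy_6 = 292; r_6 = 24; cx_7 = 220; cy_7 = 196; r_7 = 44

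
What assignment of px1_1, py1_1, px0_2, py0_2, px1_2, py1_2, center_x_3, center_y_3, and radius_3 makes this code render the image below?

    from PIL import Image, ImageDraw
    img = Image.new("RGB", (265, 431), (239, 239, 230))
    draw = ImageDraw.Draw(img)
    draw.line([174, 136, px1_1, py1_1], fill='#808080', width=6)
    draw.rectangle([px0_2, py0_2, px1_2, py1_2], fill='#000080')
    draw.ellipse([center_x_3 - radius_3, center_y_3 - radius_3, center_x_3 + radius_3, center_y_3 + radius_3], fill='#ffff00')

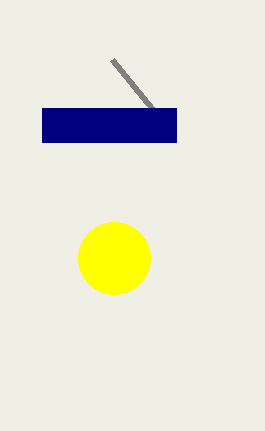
px1_1 = 112; py1_1 = 60; px0_2 = 42; py0_2 = 108; px1_2 = 176; py1_2 = 142; center_x_3 = 114; center_y_3 = 258; radius_3 = 36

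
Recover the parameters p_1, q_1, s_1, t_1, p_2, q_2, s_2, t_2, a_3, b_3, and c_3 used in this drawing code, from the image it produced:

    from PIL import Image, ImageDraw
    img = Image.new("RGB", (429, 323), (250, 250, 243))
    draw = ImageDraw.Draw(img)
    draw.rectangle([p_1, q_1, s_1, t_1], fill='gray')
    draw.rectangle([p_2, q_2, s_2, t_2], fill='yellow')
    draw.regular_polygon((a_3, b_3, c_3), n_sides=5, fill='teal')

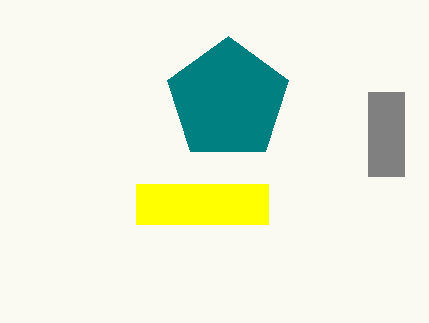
p_1 = 368
q_1 = 92
s_1 = 404
t_1 = 176
p_2 = 136
q_2 = 184
s_2 = 268
t_2 = 224
a_3 = 228
b_3 = 100
c_3 = 64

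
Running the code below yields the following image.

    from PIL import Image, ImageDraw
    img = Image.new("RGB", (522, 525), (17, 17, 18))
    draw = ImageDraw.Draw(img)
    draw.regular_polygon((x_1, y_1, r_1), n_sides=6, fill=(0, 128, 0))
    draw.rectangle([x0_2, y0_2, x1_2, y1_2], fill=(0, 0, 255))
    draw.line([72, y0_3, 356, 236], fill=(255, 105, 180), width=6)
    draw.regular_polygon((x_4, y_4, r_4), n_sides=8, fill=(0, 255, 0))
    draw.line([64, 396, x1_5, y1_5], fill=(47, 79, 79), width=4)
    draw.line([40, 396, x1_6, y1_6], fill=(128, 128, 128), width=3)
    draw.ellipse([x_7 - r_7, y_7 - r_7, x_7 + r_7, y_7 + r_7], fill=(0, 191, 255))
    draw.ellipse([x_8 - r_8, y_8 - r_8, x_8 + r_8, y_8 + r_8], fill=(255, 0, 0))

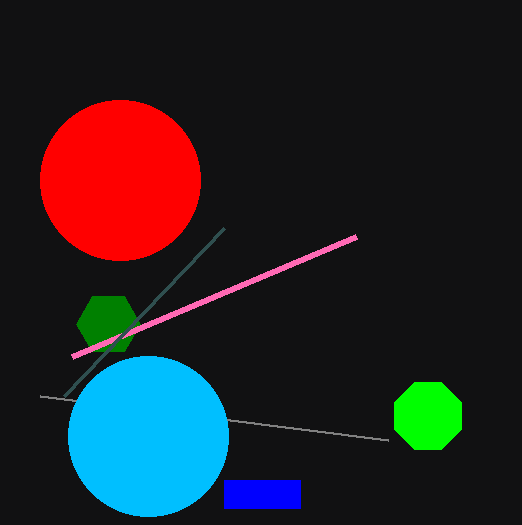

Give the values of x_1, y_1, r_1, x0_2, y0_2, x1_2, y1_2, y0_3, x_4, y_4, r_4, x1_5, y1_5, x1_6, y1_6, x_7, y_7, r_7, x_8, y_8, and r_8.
x_1 = 108
y_1 = 324
r_1 = 32
x0_2 = 224
y0_2 = 480
x1_2 = 300
y1_2 = 508
y0_3 = 356
x_4 = 428
y_4 = 416
r_4 = 36
x1_5 = 224
y1_5 = 228
x1_6 = 388
y1_6 = 440
x_7 = 148
y_7 = 436
r_7 = 80
x_8 = 120
y_8 = 180
r_8 = 80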